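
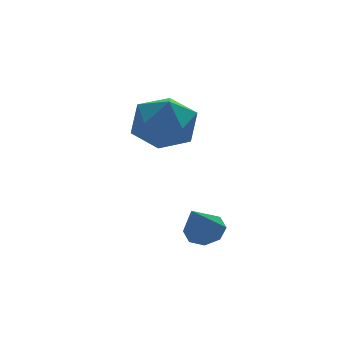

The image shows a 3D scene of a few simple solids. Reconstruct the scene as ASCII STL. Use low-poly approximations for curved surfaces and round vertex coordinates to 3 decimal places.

solid 
facet normal 0.408 0.448 -0.796
outer loop
vertex -1.395 1.163 -4.203
vertex -1.956 1.443 -4.333
vertex -1.443 1.598 -3.983
endloop
endfacet
facet normal 0.693 -0.263 0.671
outer loop
vertex -1.395 1.163 -4.203
vertex -1.443 1.598 -3.983
vertex -2.564 0.777 -3.147
endloop
endfacet
facet normal 0.408 0.447 -0.796
outer loop
vertex -1.443 1.598 -3.983
vertex -1.956 1.443 -4.333
vertex -1.791 1.942 -3.968
endloop
endfacet
facet normal 0.382 0.349 0.856
outer loop
vertex -1.443 1.598 -3.983
vertex -1.791 1.942 -3.968
vertex -2.564 0.777 -3.147
endloop
endfacet
facet normal 0.409 0.447 -0.796
outer loop
vertex -1.791 1.942 -3.968
vertex -1.956 1.443 -4.333
vertex -2.235 1.994 -4.167
endloop
endfacet
facet normal -0.241 0.661 0.711
outer loop
vertex -1.791 1.942 -3.968
vertex -2.235 1.994 -4.167
vertex -2.564 0.777 -3.147
endloop
endfacet
facet normal 0.408 0.447 -0.796
outer loop
vertex -2.235 1.994 -4.167
vertex -1.956 1.443 -4.333
vertex -2.516 1.723 -4.463
endloop
endfacet
facet normal -0.811 0.489 0.322
outer loop
vertex -2.235 1.994 -4.167
vertex -2.516 1.723 -4.463
vertex -2.564 0.777 -3.147
endloop
endfacet
facet normal 0.408 0.447 -0.796
outer loop
vertex -2.516 1.723 -4.463
vertex -1.956 1.443 -4.333
vertex -2.468 1.288 -4.683
endloop
endfacet
facet normal -0.994 -0.067 -0.084
outer loop
vertex -2.516 1.723 -4.463
vertex -2.468 1.288 -4.683
vertex -2.564 0.777 -3.147
endloop
endfacet
facet normal 0.408 0.448 -0.796
outer loop
vertex -2.468 1.288 -4.683
vertex -1.956 1.443 -4.333
vertex -2.12 0.944 -4.698
endloop
endfacet
facet normal -0.683 -0.679 -0.269
outer loop
vertex -2.468 1.288 -4.683
vertex -2.12 0.944 -4.698
vertex -2.564 0.777 -3.147
endloop
endfacet
facet normal 0.409 0.447 -0.795
outer loop
vertex -2.12 0.944 -4.698
vertex -1.956 1.443 -4.333
vertex -1.676 0.892 -4.499
endloop
endfacet
facet normal -0.060 -0.990 -0.124
outer loop
vertex -2.12 0.944 -4.698
vertex -1.676 0.892 -4.499
vertex -2.564 0.777 -3.147
endloop
endfacet
facet normal 0.408 0.447 -0.796
outer loop
vertex -1.676 0.892 -4.499
vertex -1.956 1.443 -4.333
vertex -1.395 1.163 -4.203
endloop
endfacet
facet normal 0.510 -0.818 0.265
outer loop
vertex -1.676 0.892 -4.499
vertex -1.395 1.163 -4.203
vertex -2.564 0.777 -3.147
endloop
endfacet
facet normal -0.757 0.651 0.052
outer loop
vertex -2.794 4.488 -1.012
vertex -3.502 3.682 -1.221
vertex -3.23 3.916 -0.189
endloop
endfacet
facet normal -0.219 0.852 0.476
outer loop
vertex -2.794 4.488 -1.012
vertex -3.23 3.916 -0.189
vertex -2.169 4.178 -0.17
endloop
endfacet
facet normal 0.364 0.929 0.072
outer loop
vertex -2.794 4.488 -1.012
vertex -2.169 4.178 -0.17
vertex -1.785 4.106 -1.191
endloop
endfacet
facet normal 0.187 0.776 -0.603
outer loop
vertex -2.794 4.488 -1.012
vertex -1.785 4.106 -1.191
vertex -2.609 3.799 -1.841
endloop
endfacet
facet normal -0.506 0.604 -0.615
outer loop
vertex -2.794 4.488 -1.012
vertex -2.609 3.799 -1.841
vertex -3.502 3.682 -1.221
endloop
endfacet
facet normal -0.097 0.325 0.941
outer loop
vertex -2.169 4.178 -0.17
vertex -3.23 3.916 -0.189
vertex -2.491 3.181 0.141
endloop
endfacet
facet normal -0.967 0.001 0.255
outer loop
vertex -3.23 3.916 -0.189
vertex -3.502 3.682 -1.221
vertex -3.315 2.874 -0.509
endloop
endfacet
facet normal -0.562 -0.075 -0.824
outer loop
vertex -3.502 3.682 -1.221
vertex -2.609 3.799 -1.841
vertex -2.931 2.802 -1.53
endloop
endfacet
facet normal 0.559 0.201 -0.804
outer loop
vertex -2.609 3.799 -1.841
vertex -1.785 4.106 -1.191
vertex -1.87 3.064 -1.511
endloop
endfacet
facet normal 0.846 0.449 0.287
outer loop
vertex -1.785 4.106 -1.191
vertex -2.169 4.178 -0.17
vertex -1.598 3.298 -0.479
endloop
endfacet
facet normal -0.187 -0.776 0.603
outer loop
vertex -2.306 2.492 -0.688
vertex -2.491 3.181 0.141
vertex -3.315 2.874 -0.509
endloop
endfacet
facet normal -0.364 -0.929 -0.072
outer loop
vertex -2.306 2.492 -0.688
vertex -3.315 2.874 -0.509
vertex -2.931 2.802 -1.53
endloop
endfacet
facet normal 0.219 -0.852 -0.476
outer loop
vertex -2.306 2.492 -0.688
vertex -2.931 2.802 -1.53
vertex -1.87 3.064 -1.511
endloop
endfacet
facet normal 0.757 -0.651 -0.052
outer loop
vertex -2.306 2.492 -0.688
vertex -1.87 3.064 -1.511
vertex -1.598 3.298 -0.479
endloop
endfacet
facet normal 0.506 -0.604 0.615
outer loop
vertex -2.306 2.492 -0.688
vertex -1.598 3.298 -0.479
vertex -2.491 3.181 0.141
endloop
endfacet
facet normal -0.559 -0.201 0.804
outer loop
vertex -3.315 2.874 -0.509
vertex -2.491 3.181 0.141
vertex -3.23 3.916 -0.189
endloop
endfacet
facet normal -0.846 -0.449 -0.287
outer loop
vertex -2.931 2.802 -1.53
vertex -3.315 2.874 -0.509
vertex -3.502 3.682 -1.221
endloop
endfacet
facet normal 0.097 -0.325 -0.941
outer loop
vertex -1.87 3.064 -1.511
vertex -2.931 2.802 -1.53
vertex -2.609 3.799 -1.841
endloop
endfacet
facet normal 0.967 -0.001 -0.255
outer loop
vertex -1.598 3.298 -0.479
vertex -1.87 3.064 -1.511
vertex -1.785 4.106 -1.191
endloop
endfacet
facet normal 0.562 0.075 0.824
outer loop
vertex -2.491 3.181 0.141
vertex -1.598 3.298 -0.479
vertex -2.169 4.178 -0.17
endloop
endfacet

endsolid


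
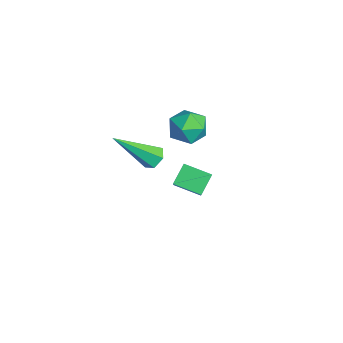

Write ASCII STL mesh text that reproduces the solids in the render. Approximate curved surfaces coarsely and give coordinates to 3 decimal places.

solid 
facet normal 0.051 0.718 -0.694
outer loop
vertex -2.204 -2.025 -3.117
vertex -2.589 -2.254 -3.382
vertex -2.699 -1.897 -3.021
endloop
endfacet
facet normal 0.285 0.483 0.828
outer loop
vertex -2.204 -2.025 -3.117
vertex -2.699 -1.897 -3.021
vertex -2.691 -3.726 -1.958
endloop
endfacet
facet normal 0.050 0.718 -0.695
outer loop
vertex -2.699 -1.897 -3.021
vertex -2.589 -2.254 -3.382
vertex -3.083 -2.126 -3.285
endloop
endfacet
facet normal -0.666 0.373 0.646
outer loop
vertex -2.699 -1.897 -3.021
vertex -3.083 -2.126 -3.285
vertex -2.691 -3.726 -1.958
endloop
endfacet
facet normal 0.050 0.718 -0.695
outer loop
vertex -3.083 -2.126 -3.285
vertex -2.589 -2.254 -3.382
vertex -2.973 -2.484 -3.647
endloop
endfacet
facet normal -0.964 -0.263 -0.033
outer loop
vertex -3.083 -2.126 -3.285
vertex -2.973 -2.484 -3.647
vertex -2.691 -3.726 -1.958
endloop
endfacet
facet normal 0.051 0.717 -0.695
outer loop
vertex -2.973 -2.484 -3.647
vertex -2.589 -2.254 -3.382
vertex -2.479 -2.612 -3.743
endloop
endfacet
facet normal -0.308 -0.790 -0.530
outer loop
vertex -2.973 -2.484 -3.647
vertex -2.479 -2.612 -3.743
vertex -2.691 -3.726 -1.958
endloop
endfacet
facet normal 0.049 0.717 -0.696
outer loop
vertex -2.479 -2.612 -3.743
vertex -2.589 -2.254 -3.382
vertex -2.094 -2.382 -3.479
endloop
endfacet
facet normal 0.645 -0.680 -0.348
outer loop
vertex -2.479 -2.612 -3.743
vertex -2.094 -2.382 -3.479
vertex -2.691 -3.726 -1.958
endloop
endfacet
facet normal 0.050 0.719 -0.694
outer loop
vertex -2.094 -2.382 -3.479
vertex -2.589 -2.254 -3.382
vertex -2.204 -2.025 -3.117
endloop
endfacet
facet normal 0.943 -0.045 0.331
outer loop
vertex -2.094 -2.382 -3.479
vertex -2.204 -2.025 -3.117
vertex -2.691 -3.726 -1.958
endloop
endfacet
facet normal -0.539 -0.792 0.286
outer loop
vertex 2.084 -2.881 -0.307
vertex 1.65 -2.39 0.234
vertex 0.686 -2.47 -1.805
endloop
endfacet
facet normal 0.512 -0.578 -0.636
outer loop
vertex 1.23 -1.67 -2.094
vertex 2.084 -2.881 -0.307
vertex 0.686 -2.47 -1.805
endloop
endfacet
facet normal -0.539 -0.792 0.286
outer loop
vertex 0.686 -2.47 -1.805
vertex 1.65 -2.39 0.234
vertex 0.251 -1.979 -1.264
endloop
endfacet
facet normal -0.669 0.196 -0.716
outer loop
vertex 0.251 -1.979 -1.264
vertex 1.23 -1.67 -2.094
vertex 0.686 -2.47 -1.805
endloop
endfacet
facet normal 0.670 -0.197 0.716
outer loop
vertex 2.084 -2.881 -0.307
vertex 2.194 -1.59 -0.055
vertex 1.65 -2.39 0.234
endloop
endfacet
facet normal 0.511 -0.578 -0.636
outer loop
vertex 2.629 -2.081 -0.596
vertex 2.084 -2.881 -0.307
vertex 1.23 -1.67 -2.094
endloop
endfacet
facet normal 0.669 -0.197 0.717
outer loop
vertex 2.629 -2.081 -0.596
vertex 2.194 -1.59 -0.055
vertex 2.084 -2.881 -0.307
endloop
endfacet
facet normal -0.511 0.578 0.636
outer loop
vertex 1.65 -2.39 0.234
vertex 2.194 -1.59 -0.055
vertex 0.251 -1.979 -1.264
endloop
endfacet
facet normal -0.669 0.197 -0.716
outer loop
vertex 0.796 -1.179 -1.553
vertex 1.23 -1.67 -2.094
vertex 0.251 -1.979 -1.264
endloop
endfacet
facet normal -0.511 0.578 0.636
outer loop
vertex 0.251 -1.979 -1.264
vertex 2.194 -1.59 -0.055
vertex 0.796 -1.179 -1.553
endloop
endfacet
facet normal 0.539 0.792 -0.286
outer loop
vertex 0.796 -1.179 -1.553
vertex 2.629 -2.081 -0.596
vertex 1.23 -1.67 -2.094
endloop
endfacet
facet normal 0.539 0.792 -0.286
outer loop
vertex 2.194 -1.59 -0.055
vertex 2.629 -2.081 -0.596
vertex 0.796 -1.179 -1.553
endloop
endfacet
facet normal -0.982 0.019 -0.189
outer loop
vertex -2.473 -0.822 -1.688
vertex -2.507 -1.614 -1.59
vertex -2.618 -1.129 -0.965
endloop
endfacet
facet normal -0.769 0.629 0.113
outer loop
vertex -2.473 -0.822 -1.688
vertex -2.618 -1.129 -0.965
vertex -2.121 -0.508 -1.043
endloop
endfacet
facet normal -0.263 0.916 -0.302
outer loop
vertex -2.473 -0.822 -1.688
vertex -2.121 -0.508 -1.043
vertex -1.703 -0.61 -1.716
endloop
endfacet
facet normal -0.164 0.483 -0.860
outer loop
vertex -2.473 -0.822 -1.688
vertex -1.703 -0.61 -1.716
vertex -1.942 -1.293 -2.054
endloop
endfacet
facet normal -0.608 -0.072 -0.790
outer loop
vertex -2.473 -0.822 -1.688
vertex -1.942 -1.293 -2.054
vertex -2.507 -1.614 -1.59
endloop
endfacet
facet normal -0.473 0.472 0.744
outer loop
vertex -2.121 -0.508 -1.043
vertex -2.618 -1.129 -0.965
vertex -1.938 -1.107 -0.546
endloop
endfacet
facet normal -0.819 -0.515 0.254
outer loop
vertex -2.618 -1.129 -0.965
vertex -2.507 -1.614 -1.59
vertex -2.177 -1.79 -0.884
endloop
endfacet
facet normal -0.214 -0.662 -0.719
outer loop
vertex -2.507 -1.614 -1.59
vertex -1.942 -1.293 -2.054
vertex -1.759 -1.892 -1.557
endloop
endfacet
facet normal 0.504 0.235 -0.831
outer loop
vertex -1.942 -1.293 -2.054
vertex -1.703 -0.61 -1.716
vertex -1.262 -1.271 -1.635
endloop
endfacet
facet normal 0.345 0.936 0.072
outer loop
vertex -1.703 -0.61 -1.716
vertex -2.121 -0.508 -1.043
vertex -1.373 -0.786 -1.01
endloop
endfacet
facet normal 0.164 -0.483 0.860
outer loop
vertex -1.407 -1.578 -0.912
vertex -1.938 -1.107 -0.546
vertex -2.177 -1.79 -0.884
endloop
endfacet
facet normal 0.263 -0.916 0.302
outer loop
vertex -1.407 -1.578 -0.912
vertex -2.177 -1.79 -0.884
vertex -1.759 -1.892 -1.557
endloop
endfacet
facet normal 0.769 -0.629 -0.113
outer loop
vertex -1.407 -1.578 -0.912
vertex -1.759 -1.892 -1.557
vertex -1.262 -1.271 -1.635
endloop
endfacet
facet normal 0.982 -0.019 0.189
outer loop
vertex -1.407 -1.578 -0.912
vertex -1.262 -1.271 -1.635
vertex -1.373 -0.786 -1.01
endloop
endfacet
facet normal 0.608 0.072 0.790
outer loop
vertex -1.407 -1.578 -0.912
vertex -1.373 -0.786 -1.01
vertex -1.938 -1.107 -0.546
endloop
endfacet
facet normal -0.504 -0.235 0.831
outer loop
vertex -2.177 -1.79 -0.884
vertex -1.938 -1.107 -0.546
vertex -2.618 -1.129 -0.965
endloop
endfacet
facet normal -0.345 -0.936 -0.072
outer loop
vertex -1.759 -1.892 -1.557
vertex -2.177 -1.79 -0.884
vertex -2.507 -1.614 -1.59
endloop
endfacet
facet normal 0.473 -0.472 -0.744
outer loop
vertex -1.262 -1.271 -1.635
vertex -1.759 -1.892 -1.557
vertex -1.942 -1.293 -2.054
endloop
endfacet
facet normal 0.819 0.515 -0.254
outer loop
vertex -1.373 -0.786 -1.01
vertex -1.262 -1.271 -1.635
vertex -1.703 -0.61 -1.716
endloop
endfacet
facet normal 0.214 0.662 0.719
outer loop
vertex -1.938 -1.107 -0.546
vertex -1.373 -0.786 -1.01
vertex -2.121 -0.508 -1.043
endloop
endfacet

endsolid


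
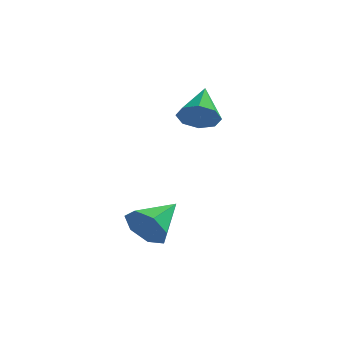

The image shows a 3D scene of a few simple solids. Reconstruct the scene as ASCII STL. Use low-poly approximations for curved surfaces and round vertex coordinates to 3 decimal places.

solid 
facet normal -0.409 -0.844 -0.347
outer loop
vertex -1.957 -0.962 -2.705
vertex -2.325 -0.521 -3.345
vertex -1.553 -0.901 -3.33
endloop
endfacet
facet normal 0.840 -0.106 0.532
outer loop
vertex -1.957 -0.962 -2.705
vertex -1.553 -0.901 -3.33
vertex -1.675 0.821 -2.795
endloop
endfacet
facet normal -0.409 -0.844 -0.347
outer loop
vertex -1.553 -0.901 -3.33
vertex -2.325 -0.521 -3.345
vertex -1.73 -0.554 -3.966
endloop
endfacet
facet normal 0.971 0.131 -0.199
outer loop
vertex -1.553 -0.901 -3.33
vertex -1.73 -0.554 -3.966
vertex -1.675 0.821 -2.795
endloop
endfacet
facet normal -0.408 -0.845 -0.346
outer loop
vertex -1.73 -0.554 -3.966
vertex -2.325 -0.521 -3.345
vertex -2.355 -0.183 -4.135
endloop
endfacet
facet normal 0.505 0.548 -0.667
outer loop
vertex -1.73 -0.554 -3.966
vertex -2.355 -0.183 -4.135
vertex -1.675 0.821 -2.795
endloop
endfacet
facet normal -0.408 -0.845 -0.346
outer loop
vertex -2.355 -0.183 -4.135
vertex -2.325 -0.521 -3.345
vertex -2.957 -0.066 -3.71
endloop
endfacet
facet normal -0.205 0.830 -0.518
outer loop
vertex -2.355 -0.183 -4.135
vertex -2.957 -0.066 -3.71
vertex -1.675 0.821 -2.795
endloop
endfacet
facet normal -0.408 -0.845 -0.347
outer loop
vertex -2.957 -0.066 -3.71
vertex -2.325 -0.521 -3.345
vertex -3.083 -0.293 -3.01
endloop
endfacet
facet normal -0.627 0.767 0.136
outer loop
vertex -2.957 -0.066 -3.71
vertex -3.083 -0.293 -3.01
vertex -1.675 0.821 -2.795
endloop
endfacet
facet normal -0.407 -0.845 -0.346
outer loop
vertex -3.083 -0.293 -3.01
vertex -2.325 -0.521 -3.345
vertex -2.637 -0.691 -2.563
endloop
endfacet
facet normal -0.442 0.404 0.801
outer loop
vertex -3.083 -0.293 -3.01
vertex -2.637 -0.691 -2.563
vertex -1.675 0.821 -2.795
endloop
endfacet
facet normal -0.409 -0.844 -0.347
outer loop
vertex -2.637 -0.691 -2.563
vertex -2.325 -0.521 -3.345
vertex -1.957 -0.962 -2.705
endloop
endfacet
facet normal 0.211 0.016 0.977
outer loop
vertex -2.637 -0.691 -2.563
vertex -1.957 -0.962 -2.705
vertex -1.675 0.821 -2.795
endloop
endfacet
facet normal 0.063 -0.849 -0.525
outer loop
vertex -0.893 2.925 -0.051
vertex -1.36 2.585 0.443
vertex -1.452 2.977 -0.202
endloop
endfacet
facet normal 0.219 0.819 -0.530
outer loop
vertex -0.893 2.925 -0.051
vertex -1.452 2.977 -0.202
vertex -1.46 3.935 1.277
endloop
endfacet
facet normal 0.063 -0.849 -0.525
outer loop
vertex -1.452 2.977 -0.202
vertex -1.36 2.585 0.443
vertex -1.957 2.799 0.025
endloop
endfacet
facet normal -0.476 0.737 -0.480
outer loop
vertex -1.452 2.977 -0.202
vertex -1.957 2.799 0.025
vertex -1.46 3.935 1.277
endloop
endfacet
facet normal 0.063 -0.849 -0.525
outer loop
vertex -1.957 2.799 0.025
vertex -1.36 2.585 0.443
vertex -2.113 2.496 0.496
endloop
endfacet
facet normal -0.905 0.425 -0.026
outer loop
vertex -1.957 2.799 0.025
vertex -2.113 2.496 0.496
vertex -1.46 3.935 1.277
endloop
endfacet
facet normal 0.063 -0.849 -0.525
outer loop
vertex -2.113 2.496 0.496
vertex -1.36 2.585 0.443
vertex -1.827 2.245 0.936
endloop
endfacet
facet normal -0.820 0.063 0.569
outer loop
vertex -2.113 2.496 0.496
vertex -1.827 2.245 0.936
vertex -1.46 3.935 1.277
endloop
endfacet
facet normal 0.064 -0.849 -0.525
outer loop
vertex -1.827 2.245 0.936
vertex -1.36 2.585 0.443
vertex -1.268 2.193 1.088
endloop
endfacet
facet normal -0.272 -0.133 0.953
outer loop
vertex -1.827 2.245 0.936
vertex -1.268 2.193 1.088
vertex -1.46 3.935 1.277
endloop
endfacet
facet normal 0.063 -0.849 -0.525
outer loop
vertex -1.268 2.193 1.088
vertex -1.36 2.585 0.443
vertex -0.762 2.371 0.861
endloop
endfacet
facet normal 0.424 -0.051 0.904
outer loop
vertex -1.268 2.193 1.088
vertex -0.762 2.371 0.861
vertex -1.46 3.935 1.277
endloop
endfacet
facet normal 0.063 -0.849 -0.524
outer loop
vertex -0.762 2.371 0.861
vertex -1.36 2.585 0.443
vertex -0.607 2.674 0.389
endloop
endfacet
facet normal 0.854 0.262 0.449
outer loop
vertex -0.762 2.371 0.861
vertex -0.607 2.674 0.389
vertex -1.46 3.935 1.277
endloop
endfacet
facet normal 0.063 -0.849 -0.525
outer loop
vertex -0.607 2.674 0.389
vertex -1.36 2.585 0.443
vertex -0.893 2.925 -0.051
endloop
endfacet
facet normal 0.769 0.622 -0.145
outer loop
vertex -0.607 2.674 0.389
vertex -0.893 2.925 -0.051
vertex -1.46 3.935 1.277
endloop
endfacet

endsolid


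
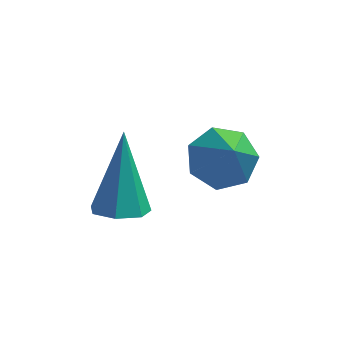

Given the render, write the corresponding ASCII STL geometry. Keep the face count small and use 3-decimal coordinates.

solid 
facet normal -0.022 -0.519 -0.855
outer loop
vertex 0.777 0.42 3.101
vertex 0.329 0.792 2.887
vertex 0.944 0.856 2.832
endloop
endfacet
facet normal 0.917 -0.117 0.381
outer loop
vertex 0.777 0.42 3.101
vertex 0.944 0.856 2.832
vertex 0.371 1.768 4.493
endloop
endfacet
facet normal -0.022 -0.519 -0.855
outer loop
vertex 0.944 0.856 2.832
vertex 0.329 0.792 2.887
vertex 0.647 1.243 2.605
endloop
endfacet
facet normal 0.805 0.591 -0.047
outer loop
vertex 0.944 0.856 2.832
vertex 0.647 1.243 2.605
vertex 0.371 1.768 4.493
endloop
endfacet
facet normal -0.022 -0.519 -0.854
outer loop
vertex 0.647 1.243 2.605
vertex 0.329 0.792 2.887
vertex 0.112 1.29 2.59
endloop
endfacet
facet normal 0.092 0.963 -0.254
outer loop
vertex 0.647 1.243 2.605
vertex 0.112 1.29 2.59
vertex 0.371 1.768 4.493
endloop
endfacet
facet normal -0.022 -0.519 -0.854
outer loop
vertex 0.112 1.29 2.59
vertex 0.329 0.792 2.887
vertex -0.26 0.962 2.799
endloop
endfacet
facet normal -0.686 0.722 -0.088
outer loop
vertex 0.112 1.29 2.59
vertex -0.26 0.962 2.799
vertex 0.371 1.768 4.493
endloop
endfacet
facet normal -0.022 -0.519 -0.855
outer loop
vertex -0.26 0.962 2.799
vertex 0.329 0.792 2.887
vertex -0.188 0.506 3.074
endloop
endfacet
facet normal -0.943 0.049 0.328
outer loop
vertex -0.26 0.962 2.799
vertex -0.188 0.506 3.074
vertex 0.371 1.768 4.493
endloop
endfacet
facet normal -0.021 -0.520 -0.854
outer loop
vertex -0.188 0.506 3.074
vertex 0.329 0.792 2.887
vertex 0.274 0.265 3.209
endloop
endfacet
facet normal -0.485 -0.550 0.680
outer loop
vertex -0.188 0.506 3.074
vertex 0.274 0.265 3.209
vertex 0.371 1.768 4.493
endloop
endfacet
facet normal -0.023 -0.519 -0.854
outer loop
vertex 0.274 0.265 3.209
vertex 0.329 0.792 2.887
vertex 0.777 0.42 3.101
endloop
endfacet
facet normal 0.343 -0.623 0.703
outer loop
vertex 0.274 0.265 3.209
vertex 0.777 0.42 3.101
vertex 0.371 1.768 4.493
endloop
endfacet
facet normal -0.142 0.580 -0.802
outer loop
vertex 2.841 1.909 2.674
vertex 2.327 2.315 3.059
vertex 3.077 2.427 3.007
endloop
endfacet
facet normal 0.904 -0.426 0.022
outer loop
vertex 2.841 1.909 2.674
vertex 3.077 2.427 3.007
vertex 2.553 1.385 4.341
endloop
endfacet
facet normal -0.142 0.580 -0.802
outer loop
vertex 3.077 2.427 3.007
vertex 2.327 2.315 3.059
vertex 2.747 2.86 3.379
endloop
endfacet
facet normal 0.841 0.214 0.497
outer loop
vertex 3.077 2.427 3.007
vertex 2.747 2.86 3.379
vertex 2.553 1.385 4.341
endloop
endfacet
facet normal -0.142 0.580 -0.802
outer loop
vertex 2.747 2.86 3.379
vertex 2.327 2.315 3.059
vertex 2.101 2.883 3.51
endloop
endfacet
facet normal 0.188 0.519 0.834
outer loop
vertex 2.747 2.86 3.379
vertex 2.101 2.883 3.51
vertex 2.553 1.385 4.341
endloop
endfacet
facet normal -0.142 0.580 -0.802
outer loop
vertex 2.101 2.883 3.51
vertex 2.327 2.315 3.059
vertex 1.625 2.478 3.301
endloop
endfacet
facet normal -0.566 0.262 0.781
outer loop
vertex 2.101 2.883 3.51
vertex 1.625 2.478 3.301
vertex 2.553 1.385 4.341
endloop
endfacet
facet normal -0.141 0.581 -0.801
outer loop
vertex 1.625 2.478 3.301
vertex 2.327 2.315 3.059
vertex 1.677 1.95 2.909
endloop
endfacet
facet normal -0.852 -0.364 0.377
outer loop
vertex 1.625 2.478 3.301
vertex 1.677 1.95 2.909
vertex 2.553 1.385 4.341
endloop
endfacet
facet normal -0.141 0.581 -0.802
outer loop
vertex 1.677 1.95 2.909
vertex 2.327 2.315 3.059
vertex 2.218 1.696 2.63
endloop
endfacet
facet normal -0.454 -0.888 -0.072
outer loop
vertex 1.677 1.95 2.909
vertex 2.218 1.696 2.63
vertex 2.553 1.385 4.341
endloop
endfacet
facet normal -0.142 0.581 -0.802
outer loop
vertex 2.218 1.696 2.63
vertex 2.327 2.315 3.059
vertex 2.841 1.909 2.674
endloop
endfacet
facet normal 0.329 -0.916 -0.231
outer loop
vertex 2.218 1.696 2.63
vertex 2.841 1.909 2.674
vertex 2.553 1.385 4.341
endloop
endfacet

endsolid


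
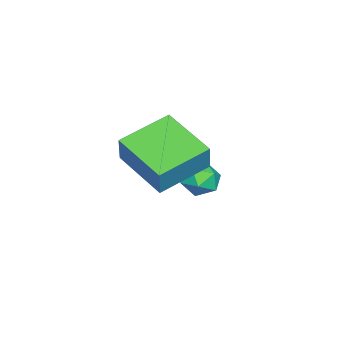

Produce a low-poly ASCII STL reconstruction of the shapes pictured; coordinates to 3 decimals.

solid 
facet normal -0.782 0.577 0.237
outer loop
vertex 2.281 -1.745 4.935
vertex 3.378 -0.004 4.313
vertex 1.84 -1.874 3.794
endloop
endfacet
facet normal -0.510 -0.810 0.289
outer loop
vertex 3.442 -3.056 3.307
vertex 2.281 -1.745 4.935
vertex 1.84 -1.874 3.794
endloop
endfacet
facet normal -0.782 0.577 0.238
outer loop
vertex 1.84 -1.874 3.794
vertex 3.378 -0.004 4.313
vertex 2.937 -0.132 3.173
endloop
endfacet
facet normal -0.359 -0.105 -0.927
outer loop
vertex 2.937 -0.132 3.173
vertex 3.442 -3.056 3.307
vertex 1.84 -1.874 3.794
endloop
endfacet
facet normal 0.359 0.105 0.927
outer loop
vertex 2.281 -1.745 4.935
vertex 4.98 -1.186 3.826
vertex 3.378 -0.004 4.313
endloop
endfacet
facet normal -0.510 -0.810 0.288
outer loop
vertex 3.883 -2.928 4.447
vertex 2.281 -1.745 4.935
vertex 3.442 -3.056 3.307
endloop
endfacet
facet normal 0.359 0.104 0.927
outer loop
vertex 3.883 -2.928 4.447
vertex 4.98 -1.186 3.826
vertex 2.281 -1.745 4.935
endloop
endfacet
facet normal 0.510 0.810 -0.288
outer loop
vertex 3.378 -0.004 4.313
vertex 4.98 -1.186 3.826
vertex 2.937 -0.132 3.173
endloop
endfacet
facet normal -0.360 -0.105 -0.927
outer loop
vertex 4.539 -1.315 2.685
vertex 3.442 -3.056 3.307
vertex 2.937 -0.132 3.173
endloop
endfacet
facet normal 0.510 0.810 -0.289
outer loop
vertex 2.937 -0.132 3.173
vertex 4.98 -1.186 3.826
vertex 4.539 -1.315 2.685
endloop
endfacet
facet normal 0.781 -0.577 -0.237
outer loop
vertex 4.539 -1.315 2.685
vertex 3.883 -2.928 4.447
vertex 3.442 -3.056 3.307
endloop
endfacet
facet normal 0.782 -0.577 -0.237
outer loop
vertex 4.98 -1.186 3.826
vertex 3.883 -2.928 4.447
vertex 4.539 -1.315 2.685
endloop
endfacet
facet normal -0.922 0.276 0.273
outer loop
vertex -0.596 -1.454 0.338
vertex -0.326 -1.26 1.053
vertex -0.336 -0.722 0.476
endloop
endfacet
facet normal -0.823 0.373 -0.428
outer loop
vertex -0.596 -1.454 0.338
vertex -0.336 -0.722 0.476
vertex -0.15 -1.086 -0.199
endloop
endfacet
facet normal -0.650 -0.256 -0.715
outer loop
vertex -0.596 -1.454 0.338
vertex -0.15 -1.086 -0.199
vertex -0.026 -1.848 -0.039
endloop
endfacet
facet normal -0.641 -0.742 -0.194
outer loop
vertex -0.596 -1.454 0.338
vertex -0.026 -1.848 -0.039
vertex -0.135 -1.956 0.735
endloop
endfacet
facet normal -0.809 -0.413 0.418
outer loop
vertex -0.596 -1.454 0.338
vertex -0.135 -1.956 0.735
vertex -0.326 -1.26 1.053
endloop
endfacet
facet normal -0.269 0.815 -0.514
outer loop
vertex -0.15 -1.086 -0.199
vertex -0.336 -0.722 0.476
vertex 0.395 -0.664 0.185
endloop
endfacet
facet normal -0.429 0.657 0.620
outer loop
vertex -0.336 -0.722 0.476
vertex -0.326 -1.26 1.053
vertex 0.286 -0.772 0.959
endloop
endfacet
facet normal -0.247 -0.458 0.854
outer loop
vertex -0.326 -1.26 1.053
vertex -0.135 -1.956 0.735
vertex 0.41 -1.534 1.119
endloop
endfacet
facet normal 0.025 -0.991 -0.135
outer loop
vertex -0.135 -1.956 0.735
vertex -0.026 -1.848 -0.039
vertex 0.596 -1.898 0.444
endloop
endfacet
facet normal 0.012 -0.204 -0.979
outer loop
vertex -0.026 -1.848 -0.039
vertex -0.15 -1.086 -0.199
vertex 0.586 -1.36 -0.133
endloop
endfacet
facet normal 0.641 0.742 0.194
outer loop
vertex 0.856 -1.166 0.582
vertex 0.395 -0.664 0.185
vertex 0.286 -0.772 0.959
endloop
endfacet
facet normal 0.650 0.256 0.715
outer loop
vertex 0.856 -1.166 0.582
vertex 0.286 -0.772 0.959
vertex 0.41 -1.534 1.119
endloop
endfacet
facet normal 0.823 -0.373 0.428
outer loop
vertex 0.856 -1.166 0.582
vertex 0.41 -1.534 1.119
vertex 0.596 -1.898 0.444
endloop
endfacet
facet normal 0.922 -0.276 -0.273
outer loop
vertex 0.856 -1.166 0.582
vertex 0.596 -1.898 0.444
vertex 0.586 -1.36 -0.133
endloop
endfacet
facet normal 0.809 0.413 -0.418
outer loop
vertex 0.856 -1.166 0.582
vertex 0.586 -1.36 -0.133
vertex 0.395 -0.664 0.185
endloop
endfacet
facet normal -0.025 0.991 0.135
outer loop
vertex 0.286 -0.772 0.959
vertex 0.395 -0.664 0.185
vertex -0.336 -0.722 0.476
endloop
endfacet
facet normal -0.012 0.204 0.979
outer loop
vertex 0.41 -1.534 1.119
vertex 0.286 -0.772 0.959
vertex -0.326 -1.26 1.053
endloop
endfacet
facet normal 0.269 -0.815 0.514
outer loop
vertex 0.596 -1.898 0.444
vertex 0.41 -1.534 1.119
vertex -0.135 -1.956 0.735
endloop
endfacet
facet normal 0.429 -0.657 -0.620
outer loop
vertex 0.586 -1.36 -0.133
vertex 0.596 -1.898 0.444
vertex -0.026 -1.848 -0.039
endloop
endfacet
facet normal 0.247 0.458 -0.854
outer loop
vertex 0.395 -0.664 0.185
vertex 0.586 -1.36 -0.133
vertex -0.15 -1.086 -0.199
endloop
endfacet

endsolid


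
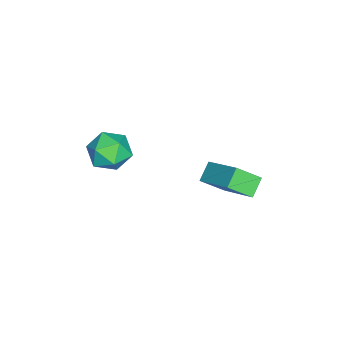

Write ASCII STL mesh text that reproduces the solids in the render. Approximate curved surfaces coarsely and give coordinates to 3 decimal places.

solid 
facet normal -0.508 -0.671 -0.541
outer loop
vertex -1.101 2.125 -2.319
vertex -1.786 2.234 -1.811
vertex -1.469 2.944 -2.99
endloop
endfacet
facet normal 0.797 -0.126 -0.591
outer loop
vertex -0.454 4.286 -1.909
vertex -1.101 2.125 -2.319
vertex -1.469 2.944 -2.99
endloop
endfacet
facet normal -0.508 -0.671 -0.541
outer loop
vertex -1.469 2.944 -2.99
vertex -1.786 2.234 -1.811
vertex -2.154 3.053 -2.482
endloop
endfacet
facet normal -0.328 0.731 -0.599
outer loop
vertex -2.154 3.053 -2.482
vertex -0.454 4.286 -1.909
vertex -1.469 2.944 -2.99
endloop
endfacet
facet normal 0.328 -0.731 0.599
outer loop
vertex -1.101 2.125 -2.319
vertex -0.771 3.576 -0.73
vertex -1.786 2.234 -1.811
endloop
endfacet
facet normal 0.797 -0.126 -0.591
outer loop
vertex -0.086 3.467 -1.238
vertex -1.101 2.125 -2.319
vertex -0.454 4.286 -1.909
endloop
endfacet
facet normal 0.328 -0.731 0.599
outer loop
vertex -0.086 3.467 -1.238
vertex -0.771 3.576 -0.73
vertex -1.101 2.125 -2.319
endloop
endfacet
facet normal -0.797 0.126 0.591
outer loop
vertex -1.786 2.234 -1.811
vertex -0.771 3.576 -0.73
vertex -2.154 3.053 -2.482
endloop
endfacet
facet normal -0.328 0.731 -0.599
outer loop
vertex -1.139 4.395 -1.401
vertex -0.454 4.286 -1.909
vertex -2.154 3.053 -2.482
endloop
endfacet
facet normal -0.797 0.126 0.591
outer loop
vertex -2.154 3.053 -2.482
vertex -0.771 3.576 -0.73
vertex -1.139 4.395 -1.401
endloop
endfacet
facet normal 0.508 0.671 0.541
outer loop
vertex -1.139 4.395 -1.401
vertex -0.086 3.467 -1.238
vertex -0.454 4.286 -1.909
endloop
endfacet
facet normal 0.508 0.671 0.541
outer loop
vertex -0.771 3.576 -0.73
vertex -0.086 3.467 -1.238
vertex -1.139 4.395 -1.401
endloop
endfacet
facet normal 0.379 0.854 0.356
outer loop
vertex 0.416 0.185 0.03
vertex 0.612 -0.219 0.791
vertex 1.201 -0.206 0.133
endloop
endfacet
facet normal 0.454 0.819 -0.352
outer loop
vertex 0.416 0.185 0.03
vertex 1.201 -0.206 0.133
vertex 0.762 -0.29 -0.629
endloop
endfacet
facet normal -0.195 0.744 -0.639
outer loop
vertex 0.416 0.185 0.03
vertex 0.762 -0.29 -0.629
vertex -0.098 -0.355 -0.442
endloop
endfacet
facet normal -0.671 0.734 -0.109
outer loop
vertex 0.416 0.185 0.03
vertex -0.098 -0.355 -0.442
vertex -0.192 -0.311 0.435
endloop
endfacet
facet normal -0.316 0.802 0.507
outer loop
vertex 0.416 0.185 0.03
vertex -0.192 -0.311 0.435
vertex 0.612 -0.219 0.791
endloop
endfacet
facet normal 0.832 0.232 -0.505
outer loop
vertex 0.762 -0.29 -0.629
vertex 1.201 -0.206 0.133
vertex 1.172 -0.989 -0.275
endloop
endfacet
facet normal 0.710 0.289 0.642
outer loop
vertex 1.201 -0.206 0.133
vertex 0.612 -0.219 0.791
vertex 1.078 -0.945 0.602
endloop
endfacet
facet normal -0.416 0.205 0.886
outer loop
vertex 0.612 -0.219 0.791
vertex -0.192 -0.311 0.435
vertex 0.218 -1.01 0.789
endloop
endfacet
facet normal -0.989 0.094 -0.111
outer loop
vertex -0.192 -0.311 0.435
vertex -0.098 -0.355 -0.442
vertex -0.221 -1.094 0.027
endloop
endfacet
facet normal -0.219 0.112 -0.969
outer loop
vertex -0.098 -0.355 -0.442
vertex 0.762 -0.29 -0.629
vertex 0.368 -1.081 -0.631
endloop
endfacet
facet normal 0.671 -0.734 0.109
outer loop
vertex 0.564 -1.485 0.13
vertex 1.172 -0.989 -0.275
vertex 1.078 -0.945 0.602
endloop
endfacet
facet normal 0.195 -0.744 0.639
outer loop
vertex 0.564 -1.485 0.13
vertex 1.078 -0.945 0.602
vertex 0.218 -1.01 0.789
endloop
endfacet
facet normal -0.454 -0.819 0.352
outer loop
vertex 0.564 -1.485 0.13
vertex 0.218 -1.01 0.789
vertex -0.221 -1.094 0.027
endloop
endfacet
facet normal -0.379 -0.854 -0.356
outer loop
vertex 0.564 -1.485 0.13
vertex -0.221 -1.094 0.027
vertex 0.368 -1.081 -0.631
endloop
endfacet
facet normal 0.316 -0.802 -0.507
outer loop
vertex 0.564 -1.485 0.13
vertex 0.368 -1.081 -0.631
vertex 1.172 -0.989 -0.275
endloop
endfacet
facet normal 0.989 -0.094 0.111
outer loop
vertex 1.078 -0.945 0.602
vertex 1.172 -0.989 -0.275
vertex 1.201 -0.206 0.133
endloop
endfacet
facet normal 0.219 -0.112 0.969
outer loop
vertex 0.218 -1.01 0.789
vertex 1.078 -0.945 0.602
vertex 0.612 -0.219 0.791
endloop
endfacet
facet normal -0.832 -0.232 0.505
outer loop
vertex -0.221 -1.094 0.027
vertex 0.218 -1.01 0.789
vertex -0.192 -0.311 0.435
endloop
endfacet
facet normal -0.710 -0.289 -0.642
outer loop
vertex 0.368 -1.081 -0.631
vertex -0.221 -1.094 0.027
vertex -0.098 -0.355 -0.442
endloop
endfacet
facet normal 0.416 -0.205 -0.886
outer loop
vertex 1.172 -0.989 -0.275
vertex 0.368 -1.081 -0.631
vertex 0.762 -0.29 -0.629
endloop
endfacet

endsolid


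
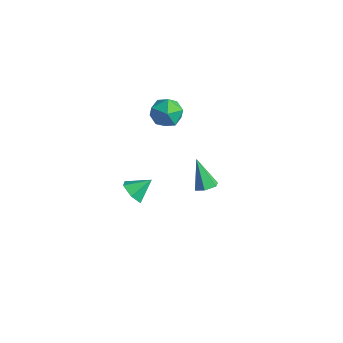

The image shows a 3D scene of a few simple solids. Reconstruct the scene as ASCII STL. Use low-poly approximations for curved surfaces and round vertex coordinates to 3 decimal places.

solid 
facet normal 0.180 0.711 0.679
outer loop
vertex -0.69 -1.192 4.237
vertex -0.529 -2.011 5.052
vertex 0.375 -1.634 4.418
endloop
endfacet
facet normal 0.379 0.925 0.028
outer loop
vertex -0.69 -1.192 4.237
vertex 0.375 -1.634 4.418
vertex -0.002 -1.447 3.329
endloop
endfacet
facet normal -0.193 0.897 -0.398
outer loop
vertex -0.69 -1.192 4.237
vertex -0.002 -1.447 3.329
vertex -1.139 -1.708 3.291
endloop
endfacet
facet normal -0.746 0.666 -0.009
outer loop
vertex -0.69 -1.192 4.237
vertex -1.139 -1.708 3.291
vertex -1.464 -2.057 4.356
endloop
endfacet
facet normal -0.515 0.551 0.656
outer loop
vertex -0.69 -1.192 4.237
vertex -1.464 -2.057 4.356
vertex -0.529 -2.011 5.052
endloop
endfacet
facet normal 0.861 0.460 -0.219
outer loop
vertex -0.002 -1.447 3.329
vertex 0.375 -1.634 4.418
vertex 0.584 -2.423 3.584
endloop
endfacet
facet normal 0.538 0.115 0.835
outer loop
vertex 0.375 -1.634 4.418
vertex -0.529 -2.011 5.052
vertex 0.259 -2.772 4.649
endloop
endfacet
facet normal -0.586 -0.144 0.797
outer loop
vertex -0.529 -2.011 5.052
vertex -1.464 -2.057 4.356
vertex -0.878 -3.033 4.611
endloop
endfacet
facet normal -0.959 0.041 -0.279
outer loop
vertex -1.464 -2.057 4.356
vertex -1.139 -1.708 3.291
vertex -1.255 -2.846 3.522
endloop
endfacet
facet normal -0.065 0.414 -0.908
outer loop
vertex -1.139 -1.708 3.291
vertex -0.002 -1.447 3.329
vertex -0.351 -2.469 2.888
endloop
endfacet
facet normal 0.746 -0.666 0.009
outer loop
vertex -0.19 -3.288 3.703
vertex 0.584 -2.423 3.584
vertex 0.259 -2.772 4.649
endloop
endfacet
facet normal 0.193 -0.897 0.398
outer loop
vertex -0.19 -3.288 3.703
vertex 0.259 -2.772 4.649
vertex -0.878 -3.033 4.611
endloop
endfacet
facet normal -0.379 -0.925 -0.028
outer loop
vertex -0.19 -3.288 3.703
vertex -0.878 -3.033 4.611
vertex -1.255 -2.846 3.522
endloop
endfacet
facet normal -0.180 -0.711 -0.679
outer loop
vertex -0.19 -3.288 3.703
vertex -1.255 -2.846 3.522
vertex -0.351 -2.469 2.888
endloop
endfacet
facet normal 0.515 -0.551 -0.656
outer loop
vertex -0.19 -3.288 3.703
vertex -0.351 -2.469 2.888
vertex 0.584 -2.423 3.584
endloop
endfacet
facet normal 0.959 -0.041 0.279
outer loop
vertex 0.259 -2.772 4.649
vertex 0.584 -2.423 3.584
vertex 0.375 -1.634 4.418
endloop
endfacet
facet normal 0.065 -0.414 0.908
outer loop
vertex -0.878 -3.033 4.611
vertex 0.259 -2.772 4.649
vertex -0.529 -2.011 5.052
endloop
endfacet
facet normal -0.861 -0.460 0.219
outer loop
vertex -1.255 -2.846 3.522
vertex -0.878 -3.033 4.611
vertex -1.464 -2.057 4.356
endloop
endfacet
facet normal -0.538 -0.115 -0.835
outer loop
vertex -0.351 -2.469 2.888
vertex -1.255 -2.846 3.522
vertex -1.139 -1.708 3.291
endloop
endfacet
facet normal 0.586 0.144 -0.797
outer loop
vertex 0.584 -2.423 3.584
vertex -0.351 -2.469 2.888
vertex -0.002 -1.447 3.329
endloop
endfacet
facet normal -0.320 -0.745 -0.585
outer loop
vertex -1.351 -4.319 -3.724
vertex -1.953 -3.706 -4.175
vertex -1.051 -3.832 -4.508
endloop
endfacet
facet normal 0.939 -0.024 0.344
outer loop
vertex -1.351 -4.319 -3.724
vertex -1.051 -3.832 -4.508
vertex -1.467 -2.574 -3.285
endloop
endfacet
facet normal -0.320 -0.745 -0.585
outer loop
vertex -1.051 -3.832 -4.508
vertex -1.953 -3.706 -4.175
vertex -1.653 -3.22 -4.958
endloop
endfacet
facet normal 0.781 0.549 -0.299
outer loop
vertex -1.051 -3.832 -4.508
vertex -1.653 -3.22 -4.958
vertex -1.467 -2.574 -3.285
endloop
endfacet
facet normal -0.320 -0.745 -0.585
outer loop
vertex -1.653 -3.22 -4.958
vertex -1.953 -3.706 -4.175
vertex -2.556 -3.094 -4.625
endloop
endfacet
facet normal -0.003 0.933 -0.360
outer loop
vertex -1.653 -3.22 -4.958
vertex -2.556 -3.094 -4.625
vertex -1.467 -2.574 -3.285
endloop
endfacet
facet normal -0.320 -0.745 -0.585
outer loop
vertex -2.556 -3.094 -4.625
vertex -1.953 -3.706 -4.175
vertex -2.856 -3.58 -3.842
endloop
endfacet
facet normal -0.629 0.745 0.222
outer loop
vertex -2.556 -3.094 -4.625
vertex -2.856 -3.58 -3.842
vertex -1.467 -2.574 -3.285
endloop
endfacet
facet normal -0.320 -0.745 -0.585
outer loop
vertex -2.856 -3.58 -3.842
vertex -1.953 -3.706 -4.175
vertex -2.253 -4.193 -3.391
endloop
endfacet
facet normal -0.472 0.172 0.865
outer loop
vertex -2.856 -3.58 -3.842
vertex -2.253 -4.193 -3.391
vertex -1.467 -2.574 -3.285
endloop
endfacet
facet normal -0.320 -0.745 -0.585
outer loop
vertex -2.253 -4.193 -3.391
vertex -1.953 -3.706 -4.175
vertex -1.351 -4.319 -3.724
endloop
endfacet
facet normal 0.312 -0.212 0.926
outer loop
vertex -2.253 -4.193 -3.391
vertex -1.351 -4.319 -3.724
vertex -1.467 -2.574 -3.285
endloop
endfacet
facet normal 0.534 -0.088 -0.841
outer loop
vertex 4.722 -3.776 1.266
vertex 4.3 -3.261 0.944
vertex 4.911 -3.062 1.311
endloop
endfacet
facet normal 0.611 -0.210 0.763
outer loop
vertex 4.722 -3.776 1.266
vertex 4.911 -3.062 1.311
vertex 3.2 -3.079 2.676
endloop
endfacet
facet normal 0.534 -0.087 -0.841
outer loop
vertex 4.911 -3.062 1.311
vertex 4.3 -3.261 0.944
vertex 4.488 -2.546 0.989
endloop
endfacet
facet normal 0.437 0.706 0.557
outer loop
vertex 4.911 -3.062 1.311
vertex 4.488 -2.546 0.989
vertex 3.2 -3.079 2.676
endloop
endfacet
facet normal 0.534 -0.087 -0.841
outer loop
vertex 4.488 -2.546 0.989
vertex 4.3 -3.261 0.944
vertex 3.877 -2.745 0.622
endloop
endfacet
facet normal -0.333 0.942 0.043
outer loop
vertex 4.488 -2.546 0.989
vertex 3.877 -2.745 0.622
vertex 3.2 -3.079 2.676
endloop
endfacet
facet normal 0.534 -0.087 -0.841
outer loop
vertex 3.877 -2.745 0.622
vertex 4.3 -3.261 0.944
vertex 3.689 -3.459 0.577
endloop
endfacet
facet normal -0.929 0.261 -0.264
outer loop
vertex 3.877 -2.745 0.622
vertex 3.689 -3.459 0.577
vertex 3.2 -3.079 2.676
endloop
endfacet
facet normal 0.534 -0.088 -0.841
outer loop
vertex 3.689 -3.459 0.577
vertex 4.3 -3.261 0.944
vertex 4.111 -3.975 0.899
endloop
endfacet
facet normal -0.755 -0.653 -0.058
outer loop
vertex 3.689 -3.459 0.577
vertex 4.111 -3.975 0.899
vertex 3.2 -3.079 2.676
endloop
endfacet
facet normal 0.534 -0.088 -0.841
outer loop
vertex 4.111 -3.975 0.899
vertex 4.3 -3.261 0.944
vertex 4.722 -3.776 1.266
endloop
endfacet
facet normal 0.016 -0.890 0.457
outer loop
vertex 4.111 -3.975 0.899
vertex 4.722 -3.776 1.266
vertex 3.2 -3.079 2.676
endloop
endfacet

endsolid


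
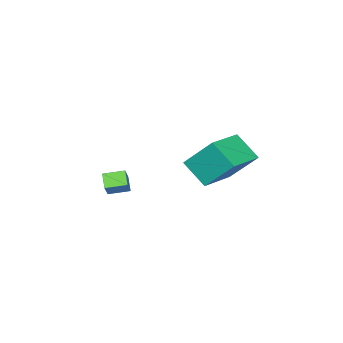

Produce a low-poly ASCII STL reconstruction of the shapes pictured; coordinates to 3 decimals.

solid 
facet normal -0.982 -0.186 -0.044
outer loop
vertex -1.116 0.006 -1.987
vertex -1.42 1.295 -0.653
vertex -1.267 1.047 -3.027
endloop
endfacet
facet normal 0.161 -0.686 -0.710
outer loop
vertex 0.52 1.385 -2.947
vertex -1.116 0.006 -1.987
vertex -1.267 1.047 -3.027
endloop
endfacet
facet normal -0.982 -0.185 -0.044
outer loop
vertex -1.267 1.047 -3.027
vertex -1.42 1.295 -0.653
vertex -1.57 2.336 -1.693
endloop
endfacet
facet normal -0.102 0.704 -0.703
outer loop
vertex -1.57 2.336 -1.693
vertex 0.52 1.385 -2.947
vertex -1.267 1.047 -3.027
endloop
endfacet
facet normal 0.102 -0.704 0.703
outer loop
vertex -1.116 0.006 -1.987
vertex 0.367 1.633 -0.573
vertex -1.42 1.295 -0.653
endloop
endfacet
facet normal 0.162 -0.686 -0.710
outer loop
vertex 0.67 0.344 -1.907
vertex -1.116 0.006 -1.987
vertex 0.52 1.385 -2.947
endloop
endfacet
facet normal 0.102 -0.704 0.703
outer loop
vertex 0.67 0.344 -1.907
vertex 0.367 1.633 -0.573
vertex -1.116 0.006 -1.987
endloop
endfacet
facet normal -0.161 0.686 0.710
outer loop
vertex -1.42 1.295 -0.653
vertex 0.367 1.633 -0.573
vertex -1.57 2.336 -1.693
endloop
endfacet
facet normal -0.102 0.704 -0.703
outer loop
vertex 0.216 2.674 -1.613
vertex 0.52 1.385 -2.947
vertex -1.57 2.336 -1.693
endloop
endfacet
facet normal -0.162 0.686 0.710
outer loop
vertex -1.57 2.336 -1.693
vertex 0.367 1.633 -0.573
vertex 0.216 2.674 -1.613
endloop
endfacet
facet normal 0.982 0.186 0.044
outer loop
vertex 0.216 2.674 -1.613
vertex 0.67 0.344 -1.907
vertex 0.52 1.385 -2.947
endloop
endfacet
facet normal 0.982 0.186 0.043
outer loop
vertex 0.367 1.633 -0.573
vertex 0.67 0.344 -1.907
vertex 0.216 2.674 -1.613
endloop
endfacet
facet normal -0.696 0.693 0.188
outer loop
vertex 0.105 -3.442 -3.884
vertex 0.573 -3.126 -3.317
vertex 0.459 -2.929 -4.462
endloop
endfacet
facet normal -0.585 -0.395 -0.709
outer loop
vertex 1.127 -3.594 -4.643
vertex 0.105 -3.442 -3.884
vertex 0.459 -2.929 -4.462
endloop
endfacet
facet normal -0.696 0.693 0.188
outer loop
vertex 0.459 -2.929 -4.462
vertex 0.573 -3.126 -3.317
vertex 0.927 -2.613 -3.895
endloop
endfacet
facet normal 0.416 0.603 -0.680
outer loop
vertex 0.927 -2.613 -3.895
vertex 1.127 -3.594 -4.643
vertex 0.459 -2.929 -4.462
endloop
endfacet
facet normal -0.416 -0.603 0.680
outer loop
vertex 0.105 -3.442 -3.884
vertex 1.241 -3.791 -3.498
vertex 0.573 -3.126 -3.317
endloop
endfacet
facet normal -0.585 -0.395 -0.709
outer loop
vertex 0.773 -4.107 -4.065
vertex 0.105 -3.442 -3.884
vertex 1.127 -3.594 -4.643
endloop
endfacet
facet normal -0.416 -0.603 0.680
outer loop
vertex 0.773 -4.107 -4.065
vertex 1.241 -3.791 -3.498
vertex 0.105 -3.442 -3.884
endloop
endfacet
facet normal 0.585 0.395 0.709
outer loop
vertex 0.573 -3.126 -3.317
vertex 1.241 -3.791 -3.498
vertex 0.927 -2.613 -3.895
endloop
endfacet
facet normal 0.416 0.603 -0.680
outer loop
vertex 1.595 -3.278 -4.076
vertex 1.127 -3.594 -4.643
vertex 0.927 -2.613 -3.895
endloop
endfacet
facet normal 0.585 0.395 0.709
outer loop
vertex 0.927 -2.613 -3.895
vertex 1.241 -3.791 -3.498
vertex 1.595 -3.278 -4.076
endloop
endfacet
facet normal 0.696 -0.693 -0.188
outer loop
vertex 1.595 -3.278 -4.076
vertex 0.773 -4.107 -4.065
vertex 1.127 -3.594 -4.643
endloop
endfacet
facet normal 0.696 -0.693 -0.188
outer loop
vertex 1.241 -3.791 -3.498
vertex 0.773 -4.107 -4.065
vertex 1.595 -3.278 -4.076
endloop
endfacet

endsolid


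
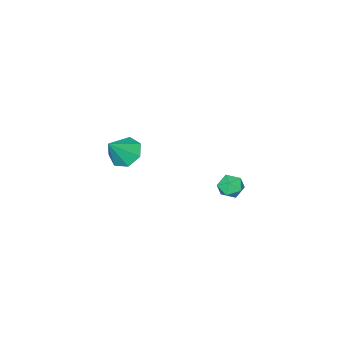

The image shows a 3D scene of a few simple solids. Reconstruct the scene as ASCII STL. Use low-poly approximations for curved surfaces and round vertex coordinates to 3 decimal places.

solid 
facet normal -0.657 0.026 -0.753
outer loop
vertex 3.558 -2.865 0.889
vertex 2.933 -2.841 1.435
vertex 3.348 -2.208 1.095
endloop
endfacet
facet normal 0.921 0.349 -0.173
outer loop
vertex 3.558 -2.865 0.889
vertex 3.348 -2.208 1.095
vertex 3.867 -2.879 2.505
endloop
endfacet
facet normal -0.657 0.026 -0.753
outer loop
vertex 3.348 -2.208 1.095
vertex 2.933 -2.841 1.435
vertex 2.826 -2.027 1.557
endloop
endfacet
facet normal 0.489 0.844 0.222
outer loop
vertex 3.348 -2.208 1.095
vertex 2.826 -2.027 1.557
vertex 3.867 -2.879 2.505
endloop
endfacet
facet normal -0.658 0.026 -0.752
outer loop
vertex 2.826 -2.027 1.557
vertex 2.933 -2.841 1.435
vertex 2.385 -2.459 1.928
endloop
endfacet
facet normal -0.081 0.696 0.714
outer loop
vertex 2.826 -2.027 1.557
vertex 2.385 -2.459 1.928
vertex 3.867 -2.879 2.505
endloop
endfacet
facet normal -0.658 0.028 -0.753
outer loop
vertex 2.385 -2.459 1.928
vertex 2.933 -2.841 1.435
vertex 2.356 -3.179 1.927
endloop
endfacet
facet normal -0.360 0.013 0.933
outer loop
vertex 2.385 -2.459 1.928
vertex 2.356 -3.179 1.927
vertex 3.867 -2.879 2.505
endloop
endfacet
facet normal -0.658 0.027 -0.753
outer loop
vertex 2.356 -3.179 1.927
vertex 2.933 -2.841 1.435
vertex 2.762 -3.644 1.556
endloop
endfacet
facet normal -0.136 -0.688 0.713
outer loop
vertex 2.356 -3.179 1.927
vertex 2.762 -3.644 1.556
vertex 3.867 -2.879 2.505
endloop
endfacet
facet normal -0.657 0.026 -0.753
outer loop
vertex 2.762 -3.644 1.556
vertex 2.933 -2.841 1.435
vertex 3.297 -3.505 1.094
endloop
endfacet
facet normal 0.420 -0.880 0.221
outer loop
vertex 2.762 -3.644 1.556
vertex 3.297 -3.505 1.094
vertex 3.867 -2.879 2.505
endloop
endfacet
facet normal -0.657 0.027 -0.753
outer loop
vertex 3.297 -3.505 1.094
vertex 2.933 -2.841 1.435
vertex 3.558 -2.865 0.889
endloop
endfacet
facet normal 0.891 -0.419 -0.174
outer loop
vertex 3.297 -3.505 1.094
vertex 3.558 -2.865 0.889
vertex 3.867 -2.879 2.505
endloop
endfacet
facet normal -0.067 0.043 0.997
outer loop
vertex -3.323 -1.955 -3.444
vertex -2.996 -2.588 -3.395
vertex -2.61 -1.986 -3.395
endloop
endfacet
facet normal -0.019 0.698 0.716
outer loop
vertex -3.323 -1.955 -3.444
vertex -2.61 -1.986 -3.395
vertex -2.917 -1.528 -3.85
endloop
endfacet
facet normal -0.563 0.784 0.262
outer loop
vertex -3.323 -1.955 -3.444
vertex -2.917 -1.528 -3.85
vertex -3.492 -1.847 -4.131
endloop
endfacet
facet normal -0.947 0.184 0.262
outer loop
vertex -3.323 -1.955 -3.444
vertex -3.492 -1.847 -4.131
vertex -3.541 -2.502 -3.849
endloop
endfacet
facet normal -0.641 -0.275 0.717
outer loop
vertex -3.323 -1.955 -3.444
vertex -3.541 -2.502 -3.849
vertex -2.996 -2.588 -3.395
endloop
endfacet
facet normal 0.588 0.733 0.341
outer loop
vertex -2.917 -1.528 -3.85
vertex -2.61 -1.986 -3.395
vertex -2.339 -1.898 -4.051
endloop
endfacet
facet normal 0.509 -0.326 0.797
outer loop
vertex -2.61 -1.986 -3.395
vertex -2.996 -2.588 -3.395
vertex -2.388 -2.553 -3.769
endloop
endfacet
facet normal -0.419 -0.841 0.343
outer loop
vertex -2.996 -2.588 -3.395
vertex -3.541 -2.502 -3.849
vertex -2.963 -2.872 -4.05
endloop
endfacet
facet normal -0.915 -0.100 -0.391
outer loop
vertex -3.541 -2.502 -3.849
vertex -3.492 -1.847 -4.131
vertex -3.27 -2.414 -4.505
endloop
endfacet
facet normal -0.292 0.872 -0.393
outer loop
vertex -3.492 -1.847 -4.131
vertex -2.917 -1.528 -3.85
vertex -2.884 -1.812 -4.505
endloop
endfacet
facet normal 0.947 -0.184 -0.262
outer loop
vertex -2.557 -2.445 -4.456
vertex -2.339 -1.898 -4.051
vertex -2.388 -2.553 -3.769
endloop
endfacet
facet normal 0.563 -0.784 -0.262
outer loop
vertex -2.557 -2.445 -4.456
vertex -2.388 -2.553 -3.769
vertex -2.963 -2.872 -4.05
endloop
endfacet
facet normal 0.019 -0.698 -0.716
outer loop
vertex -2.557 -2.445 -4.456
vertex -2.963 -2.872 -4.05
vertex -3.27 -2.414 -4.505
endloop
endfacet
facet normal 0.067 -0.043 -0.997
outer loop
vertex -2.557 -2.445 -4.456
vertex -3.27 -2.414 -4.505
vertex -2.884 -1.812 -4.505
endloop
endfacet
facet normal 0.641 0.275 -0.717
outer loop
vertex -2.557 -2.445 -4.456
vertex -2.884 -1.812 -4.505
vertex -2.339 -1.898 -4.051
endloop
endfacet
facet normal 0.915 0.100 0.391
outer loop
vertex -2.388 -2.553 -3.769
vertex -2.339 -1.898 -4.051
vertex -2.61 -1.986 -3.395
endloop
endfacet
facet normal 0.292 -0.872 0.393
outer loop
vertex -2.963 -2.872 -4.05
vertex -2.388 -2.553 -3.769
vertex -2.996 -2.588 -3.395
endloop
endfacet
facet normal -0.588 -0.733 -0.341
outer loop
vertex -3.27 -2.414 -4.505
vertex -2.963 -2.872 -4.05
vertex -3.541 -2.502 -3.849
endloop
endfacet
facet normal -0.509 0.326 -0.797
outer loop
vertex -2.884 -1.812 -4.505
vertex -3.27 -2.414 -4.505
vertex -3.492 -1.847 -4.131
endloop
endfacet
facet normal 0.419 0.841 -0.343
outer loop
vertex -2.339 -1.898 -4.051
vertex -2.884 -1.812 -4.505
vertex -2.917 -1.528 -3.85
endloop
endfacet

endsolid


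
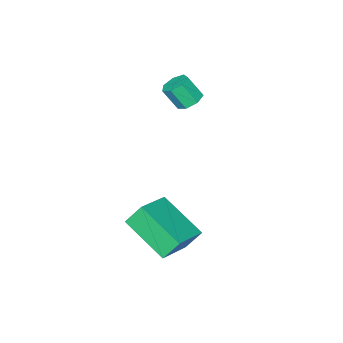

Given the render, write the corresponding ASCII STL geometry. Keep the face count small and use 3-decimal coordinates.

solid 
facet normal -0.425 0.402 0.811
outer loop
vertex 2.386 -0.022 0.014
vertex 2.353 1.771 -0.893
vertex 0.911 -0.357 -0.592
endloop
endfacet
facet normal 0.017 -0.892 0.451
outer loop
vertex 1.327 -0.751 -1.387
vertex 2.386 -0.022 0.014
vertex 0.911 -0.357 -0.592
endloop
endfacet
facet normal -0.424 0.402 0.811
outer loop
vertex 0.911 -0.357 -0.592
vertex 2.353 1.771 -0.893
vertex 0.877 1.436 -1.499
endloop
endfacet
facet normal -0.905 -0.205 -0.372
outer loop
vertex 0.877 1.436 -1.499
vertex 1.327 -0.751 -1.387
vertex 0.911 -0.357 -0.592
endloop
endfacet
facet normal 0.905 0.205 0.372
outer loop
vertex 2.386 -0.022 0.014
vertex 2.769 1.377 -1.688
vertex 2.353 1.771 -0.893
endloop
endfacet
facet normal 0.017 -0.892 0.451
outer loop
vertex 2.803 -0.416 -0.781
vertex 2.386 -0.022 0.014
vertex 1.327 -0.751 -1.387
endloop
endfacet
facet normal 0.905 0.206 0.373
outer loop
vertex 2.803 -0.416 -0.781
vertex 2.769 1.377 -1.688
vertex 2.386 -0.022 0.014
endloop
endfacet
facet normal -0.017 0.892 -0.451
outer loop
vertex 2.353 1.771 -0.893
vertex 2.769 1.377 -1.688
vertex 0.877 1.436 -1.499
endloop
endfacet
facet normal -0.905 -0.205 -0.373
outer loop
vertex 1.294 1.042 -2.294
vertex 1.327 -0.751 -1.387
vertex 0.877 1.436 -1.499
endloop
endfacet
facet normal -0.017 0.892 -0.451
outer loop
vertex 0.877 1.436 -1.499
vertex 2.769 1.377 -1.688
vertex 1.294 1.042 -2.294
endloop
endfacet
facet normal 0.424 -0.402 -0.811
outer loop
vertex 1.294 1.042 -2.294
vertex 2.803 -0.416 -0.781
vertex 1.327 -0.751 -1.387
endloop
endfacet
facet normal 0.425 -0.402 -0.811
outer loop
vertex 2.769 1.377 -1.688
vertex 2.803 -0.416 -0.781
vertex 1.294 1.042 -2.294
endloop
endfacet
facet normal -0.271 0.487 -0.830
outer loop
vertex -1.241 -1.357 2.442
vertex -1.73 -1.629 2.442
vertex -1.602 -1.142 2.686
endloop
endfacet
facet normal 0.612 0.754 0.241
outer loop
vertex -1.241 -1.357 2.442
vertex -1.602 -1.142 2.686
vertex -0.961 -1.858 3.298
endloop
endfacet
facet normal 0.612 0.754 0.241
outer loop
vertex -0.961 -1.858 3.298
vertex -1.602 -1.142 2.686
vertex -1.322 -1.643 3.542
endloop
endfacet
facet normal 0.272 -0.486 0.830
outer loop
vertex -0.961 -1.858 3.298
vertex -1.322 -1.643 3.542
vertex -1.45 -2.131 3.298
endloop
endfacet
facet normal -0.272 0.487 -0.830
outer loop
vertex -1.602 -1.142 2.686
vertex -1.73 -1.629 2.442
vertex -2.06 -1.294 2.747
endloop
endfacet
facet normal -0.199 0.816 0.543
outer loop
vertex -1.602 -1.142 2.686
vertex -2.06 -1.294 2.747
vertex -1.322 -1.643 3.542
endloop
endfacet
facet normal -0.199 0.816 0.543
outer loop
vertex -1.322 -1.643 3.542
vertex -2.06 -1.294 2.747
vertex -1.78 -1.795 3.602
endloop
endfacet
facet normal 0.270 -0.486 0.831
outer loop
vertex -1.322 -1.643 3.542
vertex -1.78 -1.795 3.602
vertex -1.45 -2.131 3.298
endloop
endfacet
facet normal -0.273 0.487 -0.830
outer loop
vertex -2.06 -1.294 2.747
vertex -1.73 -1.629 2.442
vertex -2.269 -1.699 2.578
endloop
endfacet
facet normal -0.861 0.262 0.436
outer loop
vertex -2.06 -1.294 2.747
vertex -2.269 -1.699 2.578
vertex -1.78 -1.795 3.602
endloop
endfacet
facet normal -0.861 0.262 0.436
outer loop
vertex -1.78 -1.795 3.602
vertex -2.269 -1.699 2.578
vertex -1.989 -2.2 3.433
endloop
endfacet
facet normal 0.270 -0.486 0.831
outer loop
vertex -1.78 -1.795 3.602
vertex -1.989 -2.2 3.433
vertex -1.45 -2.131 3.298
endloop
endfacet
facet normal -0.273 0.486 -0.830
outer loop
vertex -2.269 -1.699 2.578
vertex -1.73 -1.629 2.442
vertex -2.072 -2.051 2.307
endloop
endfacet
facet normal -0.873 -0.488 -0.000
outer loop
vertex -2.269 -1.699 2.578
vertex -2.072 -2.051 2.307
vertex -1.989 -2.2 3.433
endloop
endfacet
facet normal -0.873 -0.487 -0.000
outer loop
vertex -1.989 -2.2 3.433
vertex -2.072 -2.051 2.307
vertex -1.792 -2.553 3.162
endloop
endfacet
facet normal 0.270 -0.487 0.831
outer loop
vertex -1.989 -2.2 3.433
vertex -1.792 -2.553 3.162
vertex -1.45 -2.131 3.298
endloop
endfacet
facet normal -0.272 0.486 -0.831
outer loop
vertex -2.072 -2.051 2.307
vertex -1.73 -1.629 2.442
vertex -1.618 -2.086 2.138
endloop
endfacet
facet normal -0.229 -0.870 -0.436
outer loop
vertex -2.072 -2.051 2.307
vertex -1.618 -2.086 2.138
vertex -1.792 -2.553 3.162
endloop
endfacet
facet normal -0.227 -0.871 -0.436
outer loop
vertex -1.792 -2.553 3.162
vertex -1.618 -2.086 2.138
vertex -1.338 -2.587 2.993
endloop
endfacet
facet normal 0.272 -0.488 0.829
outer loop
vertex -1.792 -2.553 3.162
vertex -1.338 -2.587 2.993
vertex -1.45 -2.131 3.298
endloop
endfacet
facet normal -0.271 0.486 -0.831
outer loop
vertex -1.618 -2.086 2.138
vertex -1.73 -1.629 2.442
vertex -1.248 -1.777 2.198
endloop
endfacet
facet normal 0.588 -0.599 -0.544
outer loop
vertex -1.618 -2.086 2.138
vertex -1.248 -1.777 2.198
vertex -1.338 -2.587 2.993
endloop
endfacet
facet normal 0.589 -0.598 -0.543
outer loop
vertex -1.338 -2.587 2.993
vertex -1.248 -1.777 2.198
vertex -0.968 -2.278 3.054
endloop
endfacet
facet normal 0.271 -0.488 0.830
outer loop
vertex -1.338 -2.587 2.993
vertex -0.968 -2.278 3.054
vertex -1.45 -2.131 3.298
endloop
endfacet
facet normal -0.271 0.487 -0.830
outer loop
vertex -1.248 -1.777 2.198
vertex -1.73 -1.629 2.442
vertex -1.241 -1.357 2.442
endloop
endfacet
facet normal 0.962 0.124 -0.242
outer loop
vertex -1.248 -1.777 2.198
vertex -1.241 -1.357 2.442
vertex -0.968 -2.278 3.054
endloop
endfacet
facet normal 0.962 0.124 -0.242
outer loop
vertex -0.968 -2.278 3.054
vertex -1.241 -1.357 2.442
vertex -0.961 -1.858 3.298
endloop
endfacet
facet normal 0.272 -0.487 0.830
outer loop
vertex -0.968 -2.278 3.054
vertex -0.961 -1.858 3.298
vertex -1.45 -2.131 3.298
endloop
endfacet

endsolid


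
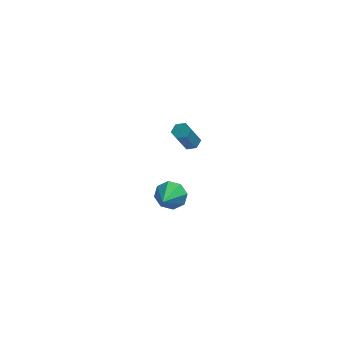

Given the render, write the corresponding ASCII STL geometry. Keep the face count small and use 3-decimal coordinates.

solid 
facet normal 0.249 0.433 -0.866
outer loop
vertex 3.851 2.708 3.25
vertex 3.307 2.683 3.081
vertex 3.497 3.14 3.364
endloop
endfacet
facet normal 0.743 0.488 0.458
outer loop
vertex 3.851 2.708 3.25
vertex 3.497 3.14 3.364
vertex 3.397 1.921 4.827
endloop
endfacet
facet normal 0.745 0.487 0.457
outer loop
vertex 3.397 1.921 4.827
vertex 3.497 3.14 3.364
vertex 3.044 2.354 4.941
endloop
endfacet
facet normal -0.249 -0.431 0.867
outer loop
vertex 3.397 1.921 4.827
vertex 3.044 2.354 4.941
vertex 2.853 1.897 4.659
endloop
endfacet
facet normal 0.250 0.432 -0.866
outer loop
vertex 3.497 3.14 3.364
vertex 3.307 2.683 3.081
vertex 2.953 3.116 3.195
endloop
endfacet
facet normal -0.165 0.901 0.402
outer loop
vertex 3.497 3.14 3.364
vertex 2.953 3.116 3.195
vertex 3.044 2.354 4.941
endloop
endfacet
facet normal -0.165 0.901 0.402
outer loop
vertex 3.044 2.354 4.941
vertex 2.953 3.116 3.195
vertex 2.5 2.329 4.773
endloop
endfacet
facet normal -0.248 -0.432 0.867
outer loop
vertex 3.044 2.354 4.941
vertex 2.5 2.329 4.773
vertex 2.853 1.897 4.659
endloop
endfacet
facet normal 0.249 0.432 -0.867
outer loop
vertex 2.953 3.116 3.195
vertex 3.307 2.683 3.081
vertex 2.763 2.659 2.913
endloop
endfacet
facet normal -0.909 0.412 -0.055
outer loop
vertex 2.953 3.116 3.195
vertex 2.763 2.659 2.913
vertex 2.5 2.329 4.773
endloop
endfacet
facet normal -0.909 0.414 -0.055
outer loop
vertex 2.5 2.329 4.773
vertex 2.763 2.659 2.913
vertex 2.309 1.872 4.49
endloop
endfacet
facet normal -0.249 -0.432 0.867
outer loop
vertex 2.5 2.329 4.773
vertex 2.309 1.872 4.49
vertex 2.853 1.897 4.659
endloop
endfacet
facet normal 0.249 0.431 -0.867
outer loop
vertex 2.763 2.659 2.913
vertex 3.307 2.683 3.081
vertex 3.116 2.226 2.799
endloop
endfacet
facet normal -0.744 -0.487 -0.457
outer loop
vertex 2.763 2.659 2.913
vertex 3.116 2.226 2.799
vertex 2.309 1.872 4.49
endloop
endfacet
facet normal -0.743 -0.489 -0.457
outer loop
vertex 2.309 1.872 4.49
vertex 3.116 2.226 2.799
vertex 2.663 1.44 4.376
endloop
endfacet
facet normal -0.249 -0.433 0.866
outer loop
vertex 2.309 1.872 4.49
vertex 2.663 1.44 4.376
vertex 2.853 1.897 4.659
endloop
endfacet
facet normal 0.248 0.432 -0.867
outer loop
vertex 3.116 2.226 2.799
vertex 3.307 2.683 3.081
vertex 3.66 2.251 2.967
endloop
endfacet
facet normal 0.165 -0.901 -0.401
outer loop
vertex 3.116 2.226 2.799
vertex 3.66 2.251 2.967
vertex 2.663 1.44 4.376
endloop
endfacet
facet normal 0.165 -0.901 -0.402
outer loop
vertex 2.663 1.44 4.376
vertex 3.66 2.251 2.967
vertex 3.207 1.464 4.545
endloop
endfacet
facet normal -0.250 -0.432 0.866
outer loop
vertex 2.663 1.44 4.376
vertex 3.207 1.464 4.545
vertex 2.853 1.897 4.659
endloop
endfacet
facet normal 0.249 0.432 -0.867
outer loop
vertex 3.66 2.251 2.967
vertex 3.307 2.683 3.081
vertex 3.851 2.708 3.25
endloop
endfacet
facet normal 0.909 -0.414 0.055
outer loop
vertex 3.66 2.251 2.967
vertex 3.851 2.708 3.25
vertex 3.207 1.464 4.545
endloop
endfacet
facet normal 0.909 -0.413 0.056
outer loop
vertex 3.207 1.464 4.545
vertex 3.851 2.708 3.25
vertex 3.397 1.921 4.827
endloop
endfacet
facet normal -0.249 -0.432 0.867
outer loop
vertex 3.207 1.464 4.545
vertex 3.397 1.921 4.827
vertex 2.853 1.897 4.659
endloop
endfacet
facet normal 0.107 0.874 -0.474
outer loop
vertex 2.745 4.173 -3.951
vertex 1.915 4.506 -3.524
vertex 2.877 4.516 -3.288
endloop
endfacet
facet normal 0.841 -0.530 0.107
outer loop
vertex 2.745 4.173 -3.951
vertex 2.877 4.516 -3.288
vertex 1.705 2.794 -2.596
endloop
endfacet
facet normal 0.107 0.873 -0.475
outer loop
vertex 2.877 4.516 -3.288
vertex 1.915 4.506 -3.524
vertex 2.446 4.854 -2.764
endloop
endfacet
facet normal 0.693 -0.193 0.694
outer loop
vertex 2.877 4.516 -3.288
vertex 2.446 4.854 -2.764
vertex 1.705 2.794 -2.596
endloop
endfacet
facet normal 0.107 0.874 -0.475
outer loop
vertex 2.446 4.854 -2.764
vertex 1.915 4.506 -3.524
vertex 1.704 4.988 -2.685
endloop
endfacet
facet normal 0.113 0.040 0.993
outer loop
vertex 2.446 4.854 -2.764
vertex 1.704 4.988 -2.685
vertex 1.705 2.794 -2.596
endloop
endfacet
facet normal 0.108 0.874 -0.475
outer loop
vertex 1.704 4.988 -2.685
vertex 1.915 4.506 -3.524
vertex 1.086 4.84 -3.098
endloop
endfacet
facet normal -0.561 0.033 0.827
outer loop
vertex 1.704 4.988 -2.685
vertex 1.086 4.84 -3.098
vertex 1.705 2.794 -2.596
endloop
endfacet
facet normal 0.109 0.874 -0.474
outer loop
vertex 1.086 4.84 -3.098
vertex 1.915 4.506 -3.524
vertex 0.954 4.497 -3.761
endloop
endfacet
facet normal -0.932 -0.210 0.294
outer loop
vertex 1.086 4.84 -3.098
vertex 0.954 4.497 -3.761
vertex 1.705 2.794 -2.596
endloop
endfacet
facet normal 0.109 0.874 -0.474
outer loop
vertex 0.954 4.497 -3.761
vertex 1.915 4.506 -3.524
vertex 1.385 4.159 -4.285
endloop
endfacet
facet normal -0.785 -0.546 -0.293
outer loop
vertex 0.954 4.497 -3.761
vertex 1.385 4.159 -4.285
vertex 1.705 2.794 -2.596
endloop
endfacet
facet normal 0.107 0.874 -0.473
outer loop
vertex 1.385 4.159 -4.285
vertex 1.915 4.506 -3.524
vertex 2.127 4.025 -4.364
endloop
endfacet
facet normal -0.204 -0.780 -0.592
outer loop
vertex 1.385 4.159 -4.285
vertex 2.127 4.025 -4.364
vertex 1.705 2.794 -2.596
endloop
endfacet
facet normal 0.107 0.874 -0.474
outer loop
vertex 2.127 4.025 -4.364
vertex 1.915 4.506 -3.524
vertex 2.745 4.173 -3.951
endloop
endfacet
facet normal 0.470 -0.773 -0.426
outer loop
vertex 2.127 4.025 -4.364
vertex 2.745 4.173 -3.951
vertex 1.705 2.794 -2.596
endloop
endfacet

endsolid


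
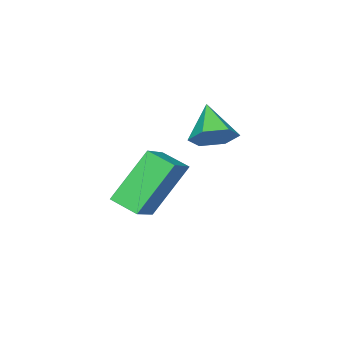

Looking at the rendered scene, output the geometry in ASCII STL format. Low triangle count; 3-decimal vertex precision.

solid 
facet normal 0.450 0.621 -0.642
outer loop
vertex -0.28 1.02 1.718
vertex -0.838 0.944 1.253
vertex -0.851 1.473 1.756
endloop
endfacet
facet normal 0.190 0.159 0.969
outer loop
vertex -0.28 1.02 1.718
vertex -0.851 1.473 1.756
vertex -1.422 0.136 2.087
endloop
endfacet
facet normal 0.450 0.621 -0.642
outer loop
vertex -0.851 1.473 1.756
vertex -0.838 0.944 1.253
vertex -1.409 1.397 1.291
endloop
endfacet
facet normal -0.613 0.426 0.665
outer loop
vertex -0.851 1.473 1.756
vertex -1.409 1.397 1.291
vertex -1.422 0.136 2.087
endloop
endfacet
facet normal 0.450 0.621 -0.642
outer loop
vertex -1.409 1.397 1.291
vertex -0.838 0.944 1.253
vertex -1.396 0.868 0.788
endloop
endfacet
facet normal -1.000 -0.004 -0.022
outer loop
vertex -1.409 1.397 1.291
vertex -1.396 0.868 0.788
vertex -1.422 0.136 2.087
endloop
endfacet
facet normal 0.450 0.622 -0.641
outer loop
vertex -1.396 0.868 0.788
vertex -0.838 0.944 1.253
vertex -0.824 0.415 0.75
endloop
endfacet
facet normal -0.583 -0.703 -0.408
outer loop
vertex -1.396 0.868 0.788
vertex -0.824 0.415 0.75
vertex -1.422 0.136 2.087
endloop
endfacet
facet normal 0.450 0.622 -0.641
outer loop
vertex -0.824 0.415 0.75
vertex -0.838 0.944 1.253
vertex -0.266 0.491 1.215
endloop
endfacet
facet normal 0.219 -0.970 -0.104
outer loop
vertex -0.824 0.415 0.75
vertex -0.266 0.491 1.215
vertex -1.422 0.136 2.087
endloop
endfacet
facet normal 0.450 0.622 -0.641
outer loop
vertex -0.266 0.491 1.215
vertex -0.838 0.944 1.253
vertex -0.28 1.02 1.718
endloop
endfacet
facet normal 0.606 -0.539 0.584
outer loop
vertex -0.266 0.491 1.215
vertex -0.28 1.02 1.718
vertex -1.422 0.136 2.087
endloop
endfacet
facet normal -0.819 -0.307 -0.484
outer loop
vertex 1.061 0.81 1.361
vertex 0.919 1.65 1.068
vertex 2.102 0.451 -0.174
endloop
endfacet
facet normal 0.157 -0.933 0.325
outer loop
vertex 3.061 0.81 0.392
vertex 1.061 0.81 1.361
vertex 2.102 0.451 -0.174
endloop
endfacet
facet normal -0.819 -0.307 -0.484
outer loop
vertex 2.102 0.451 -0.174
vertex 0.919 1.65 1.068
vertex 1.961 1.29 -0.467
endloop
endfacet
facet normal 0.551 -0.191 -0.812
outer loop
vertex 1.961 1.29 -0.467
vertex 3.061 0.81 0.392
vertex 2.102 0.451 -0.174
endloop
endfacet
facet normal -0.551 0.190 0.813
outer loop
vertex 1.061 0.81 1.361
vertex 1.878 2.009 1.634
vertex 0.919 1.65 1.068
endloop
endfacet
facet normal 0.158 -0.932 0.326
outer loop
vertex 2.019 1.17 1.927
vertex 1.061 0.81 1.361
vertex 3.061 0.81 0.392
endloop
endfacet
facet normal -0.552 0.191 0.812
outer loop
vertex 2.019 1.17 1.927
vertex 1.878 2.009 1.634
vertex 1.061 0.81 1.361
endloop
endfacet
facet normal -0.157 0.932 -0.325
outer loop
vertex 0.919 1.65 1.068
vertex 1.878 2.009 1.634
vertex 1.961 1.29 -0.467
endloop
endfacet
facet normal 0.551 -0.190 -0.812
outer loop
vertex 2.919 1.65 0.099
vertex 3.061 0.81 0.392
vertex 1.961 1.29 -0.467
endloop
endfacet
facet normal -0.158 0.932 -0.325
outer loop
vertex 1.961 1.29 -0.467
vertex 1.878 2.009 1.634
vertex 2.919 1.65 0.099
endloop
endfacet
facet normal 0.819 0.307 0.484
outer loop
vertex 2.919 1.65 0.099
vertex 2.019 1.17 1.927
vertex 3.061 0.81 0.392
endloop
endfacet
facet normal 0.820 0.307 0.484
outer loop
vertex 1.878 2.009 1.634
vertex 2.019 1.17 1.927
vertex 2.919 1.65 0.099
endloop
endfacet

endsolid


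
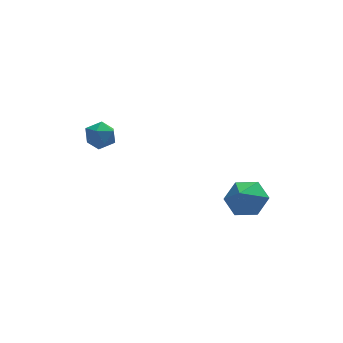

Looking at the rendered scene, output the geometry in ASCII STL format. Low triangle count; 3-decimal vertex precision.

solid 
facet normal -0.266 0.738 0.620
outer loop
vertex -1.633 1.738 -1.971
vertex -2.087 1.362 -1.719
vertex -1.497 1.364 -1.468
endloop
endfacet
facet normal 0.429 0.776 0.461
outer loop
vertex -1.633 1.738 -1.971
vertex -1.497 1.364 -1.468
vertex -1.077 1.418 -1.95
endloop
endfacet
facet normal 0.490 0.836 -0.247
outer loop
vertex -1.633 1.738 -1.971
vertex -1.077 1.418 -1.95
vertex -1.407 1.45 -2.498
endloop
endfacet
facet normal -0.166 0.834 -0.527
outer loop
vertex -1.633 1.738 -1.971
vertex -1.407 1.45 -2.498
vertex -2.032 1.415 -2.356
endloop
endfacet
facet normal -0.635 0.773 0.009
outer loop
vertex -1.633 1.738 -1.971
vertex -2.032 1.415 -2.356
vertex -2.087 1.362 -1.719
endloop
endfacet
facet normal 0.735 0.163 0.658
outer loop
vertex -1.077 1.418 -1.95
vertex -1.497 1.364 -1.468
vertex -1.188 0.845 -1.684
endloop
endfacet
facet normal -0.390 0.100 0.915
outer loop
vertex -1.497 1.364 -1.468
vertex -2.087 1.362 -1.719
vertex -1.813 0.81 -1.542
endloop
endfacet
facet normal -0.985 0.157 -0.072
outer loop
vertex -2.087 1.362 -1.719
vertex -2.032 1.415 -2.356
vertex -2.143 0.842 -2.09
endloop
endfacet
facet normal -0.228 0.255 -0.940
outer loop
vertex -2.032 1.415 -2.356
vertex -1.407 1.45 -2.498
vertex -1.723 0.896 -2.572
endloop
endfacet
facet normal 0.834 0.258 -0.487
outer loop
vertex -1.407 1.45 -2.498
vertex -1.077 1.418 -1.95
vertex -1.133 0.898 -2.321
endloop
endfacet
facet normal 0.166 -0.834 0.527
outer loop
vertex -1.587 0.522 -2.069
vertex -1.188 0.845 -1.684
vertex -1.813 0.81 -1.542
endloop
endfacet
facet normal -0.490 -0.836 0.247
outer loop
vertex -1.587 0.522 -2.069
vertex -1.813 0.81 -1.542
vertex -2.143 0.842 -2.09
endloop
endfacet
facet normal -0.429 -0.776 -0.461
outer loop
vertex -1.587 0.522 -2.069
vertex -2.143 0.842 -2.09
vertex -1.723 0.896 -2.572
endloop
endfacet
facet normal 0.266 -0.738 -0.620
outer loop
vertex -1.587 0.522 -2.069
vertex -1.723 0.896 -2.572
vertex -1.133 0.898 -2.321
endloop
endfacet
facet normal 0.635 -0.773 -0.009
outer loop
vertex -1.587 0.522 -2.069
vertex -1.133 0.898 -2.321
vertex -1.188 0.845 -1.684
endloop
endfacet
facet normal 0.228 -0.255 0.940
outer loop
vertex -1.813 0.81 -1.542
vertex -1.188 0.845 -1.684
vertex -1.497 1.364 -1.468
endloop
endfacet
facet normal -0.834 -0.258 0.487
outer loop
vertex -2.143 0.842 -2.09
vertex -1.813 0.81 -1.542
vertex -2.087 1.362 -1.719
endloop
endfacet
facet normal -0.735 -0.163 -0.658
outer loop
vertex -1.723 0.896 -2.572
vertex -2.143 0.842 -2.09
vertex -2.032 1.415 -2.356
endloop
endfacet
facet normal 0.390 -0.100 -0.915
outer loop
vertex -1.133 0.898 -2.321
vertex -1.723 0.896 -2.572
vertex -1.407 1.45 -2.498
endloop
endfacet
facet normal 0.985 -0.157 0.072
outer loop
vertex -1.188 0.845 -1.684
vertex -1.133 0.898 -2.321
vertex -1.077 1.418 -1.95
endloop
endfacet
facet normal 0.410 0.526 -0.745
outer loop
vertex 3.721 -1.865 -4.149
vertex 2.995 -1.517 -4.303
vertex 3.513 -1.168 -3.772
endloop
endfacet
facet normal 0.477 -0.304 0.825
outer loop
vertex 3.721 -1.865 -4.149
vertex 3.513 -1.168 -3.772
vertex 2.585 -2.043 -3.557
endloop
endfacet
facet normal 0.410 0.526 -0.745
outer loop
vertex 3.513 -1.168 -3.772
vertex 2.995 -1.517 -4.303
vertex 2.787 -0.82 -3.926
endloop
endfacet
facet normal -0.060 0.297 0.953
outer loop
vertex 3.513 -1.168 -3.772
vertex 2.787 -0.82 -3.926
vertex 2.585 -2.043 -3.557
endloop
endfacet
facet normal 0.410 0.526 -0.745
outer loop
vertex 2.787 -0.82 -3.926
vertex 2.995 -1.517 -4.303
vertex 2.269 -1.169 -4.457
endloop
endfacet
facet normal -0.774 0.297 0.560
outer loop
vertex 2.787 -0.82 -3.926
vertex 2.269 -1.169 -4.457
vertex 2.585 -2.043 -3.557
endloop
endfacet
facet normal 0.410 0.525 -0.746
outer loop
vertex 2.269 -1.169 -4.457
vertex 2.995 -1.517 -4.303
vertex 2.477 -1.867 -4.834
endloop
endfacet
facet normal -0.952 -0.304 0.039
outer loop
vertex 2.269 -1.169 -4.457
vertex 2.477 -1.867 -4.834
vertex 2.585 -2.043 -3.557
endloop
endfacet
facet normal 0.410 0.525 -0.746
outer loop
vertex 2.477 -1.867 -4.834
vertex 2.995 -1.517 -4.303
vertex 3.203 -2.215 -4.68
endloop
endfacet
facet normal -0.415 -0.905 -0.090
outer loop
vertex 2.477 -1.867 -4.834
vertex 3.203 -2.215 -4.68
vertex 2.585 -2.043 -3.557
endloop
endfacet
facet normal 0.410 0.525 -0.746
outer loop
vertex 3.203 -2.215 -4.68
vertex 2.995 -1.517 -4.303
vertex 3.721 -1.865 -4.149
endloop
endfacet
facet normal 0.300 -0.904 0.304
outer loop
vertex 3.203 -2.215 -4.68
vertex 3.721 -1.865 -4.149
vertex 2.585 -2.043 -3.557
endloop
endfacet

endsolid


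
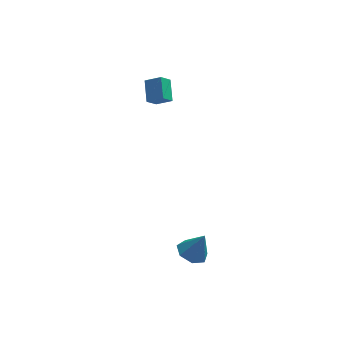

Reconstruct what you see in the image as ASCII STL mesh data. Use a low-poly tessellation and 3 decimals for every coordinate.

solid 
facet normal -0.566 -0.441 0.696
outer loop
vertex -3.812 2.974 2.575
vertex -3.84 4.023 3.217
vertex -4.57 3.231 2.121
endloop
endfacet
facet normal 0.023 -0.853 -0.521
outer loop
vertex -4.1 3.597 1.543
vertex -3.812 2.974 2.575
vertex -4.57 3.231 2.121
endloop
endfacet
facet normal -0.566 -0.441 0.696
outer loop
vertex -4.57 3.231 2.121
vertex -3.84 4.023 3.217
vertex -4.598 4.28 2.763
endloop
endfacet
facet normal -0.824 0.280 -0.493
outer loop
vertex -4.598 4.28 2.763
vertex -4.1 3.597 1.543
vertex -4.57 3.231 2.121
endloop
endfacet
facet normal 0.824 -0.280 0.493
outer loop
vertex -3.812 2.974 2.575
vertex -3.37 4.389 2.639
vertex -3.84 4.023 3.217
endloop
endfacet
facet normal 0.023 -0.853 -0.521
outer loop
vertex -3.342 3.34 1.997
vertex -3.812 2.974 2.575
vertex -4.1 3.597 1.543
endloop
endfacet
facet normal 0.824 -0.280 0.493
outer loop
vertex -3.342 3.34 1.997
vertex -3.37 4.389 2.639
vertex -3.812 2.974 2.575
endloop
endfacet
facet normal -0.023 0.853 0.521
outer loop
vertex -3.84 4.023 3.217
vertex -3.37 4.389 2.639
vertex -4.598 4.28 2.763
endloop
endfacet
facet normal -0.824 0.280 -0.493
outer loop
vertex -4.128 4.646 2.185
vertex -4.1 3.597 1.543
vertex -4.598 4.28 2.763
endloop
endfacet
facet normal -0.023 0.853 0.521
outer loop
vertex -4.598 4.28 2.763
vertex -3.37 4.389 2.639
vertex -4.128 4.646 2.185
endloop
endfacet
facet normal 0.566 0.441 -0.696
outer loop
vertex -4.128 4.646 2.185
vertex -3.342 3.34 1.997
vertex -4.1 3.597 1.543
endloop
endfacet
facet normal 0.566 0.441 -0.696
outer loop
vertex -3.37 4.389 2.639
vertex -3.342 3.34 1.997
vertex -4.128 4.646 2.185
endloop
endfacet
facet normal -0.415 0.003 -0.910
outer loop
vertex -2.11 -2.288 -4.345
vertex -2.83 -2.408 -4.017
vertex -2.466 -1.715 -4.181
endloop
endfacet
facet normal 0.858 0.501 0.114
outer loop
vertex -2.11 -2.288 -4.345
vertex -2.466 -1.715 -4.181
vertex -2.25 -2.412 -2.743
endloop
endfacet
facet normal -0.414 0.002 -0.910
outer loop
vertex -2.466 -1.715 -4.181
vertex -2.83 -2.408 -4.017
vertex -3.096 -1.664 -3.894
endloop
endfacet
facet normal 0.250 0.885 0.392
outer loop
vertex -2.466 -1.715 -4.181
vertex -3.096 -1.664 -3.894
vertex -2.25 -2.412 -2.743
endloop
endfacet
facet normal -0.415 0.002 -0.910
outer loop
vertex -3.096 -1.664 -3.894
vertex -2.83 -2.408 -4.017
vertex -3.526 -2.173 -3.699
endloop
endfacet
facet normal -0.403 0.604 0.688
outer loop
vertex -3.096 -1.664 -3.894
vertex -3.526 -2.173 -3.699
vertex -2.25 -2.412 -2.743
endloop
endfacet
facet normal -0.415 0.003 -0.910
outer loop
vertex -3.526 -2.173 -3.699
vertex -2.83 -2.408 -4.017
vertex -3.432 -2.859 -3.744
endloop
endfacet
facet normal -0.610 -0.135 0.781
outer loop
vertex -3.526 -2.173 -3.699
vertex -3.432 -2.859 -3.744
vertex -2.25 -2.412 -2.743
endloop
endfacet
facet normal -0.415 0.004 -0.910
outer loop
vertex -3.432 -2.859 -3.744
vertex -2.83 -2.408 -4.017
vertex -2.885 -3.206 -3.995
endloop
endfacet
facet normal -0.215 -0.772 0.598
outer loop
vertex -3.432 -2.859 -3.744
vertex -2.885 -3.206 -3.995
vertex -2.25 -2.412 -2.743
endloop
endfacet
facet normal -0.415 0.003 -0.910
outer loop
vertex -2.885 -3.206 -3.995
vertex -2.83 -2.408 -4.017
vertex -2.297 -2.952 -4.262
endloop
endfacet
facet normal 0.485 -0.829 0.280
outer loop
vertex -2.885 -3.206 -3.995
vertex -2.297 -2.952 -4.262
vertex -2.25 -2.412 -2.743
endloop
endfacet
facet normal -0.415 0.003 -0.910
outer loop
vertex -2.297 -2.952 -4.262
vertex -2.83 -2.408 -4.017
vertex -2.11 -2.288 -4.345
endloop
endfacet
facet normal 0.963 -0.263 0.064
outer loop
vertex -2.297 -2.952 -4.262
vertex -2.11 -2.288 -4.345
vertex -2.25 -2.412 -2.743
endloop
endfacet

endsolid
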